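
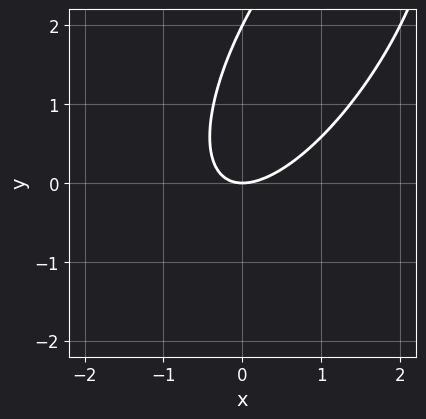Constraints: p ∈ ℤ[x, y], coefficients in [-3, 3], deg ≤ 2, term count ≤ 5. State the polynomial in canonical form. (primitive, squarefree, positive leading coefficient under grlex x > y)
1. Degree: no degree-1 curve has this shape, so deg p = 2.
2. Reading off the gridlines: the y-axis gridline crossings are at y ∈ {0, 2}; it crosses the x-axis at the gridline x = 0.
3. Fitting integer coefficients to these (and the overall shape) gives p.

2*x^2 - 2*x*y + y^2 - 2*y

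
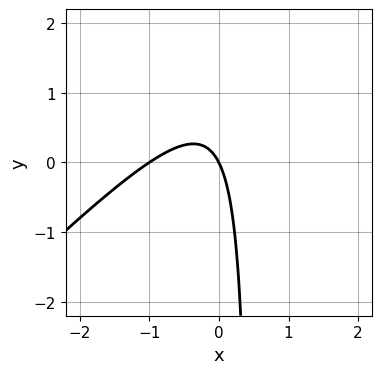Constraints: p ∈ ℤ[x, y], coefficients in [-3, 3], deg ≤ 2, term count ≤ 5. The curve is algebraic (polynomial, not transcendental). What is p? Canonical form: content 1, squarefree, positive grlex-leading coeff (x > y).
2*x^2 - 2*x*y + 2*x + y

(a) Degree: no degree-1 curve has this shape, so deg p = 2.
(b) Against the integer gridlines: the x-axis gridline crossings are at x ∈ {-1, 0}; it crosses the y-axis at the gridline y = 0.
(c) Assembling these constraints gives the stated polynomial.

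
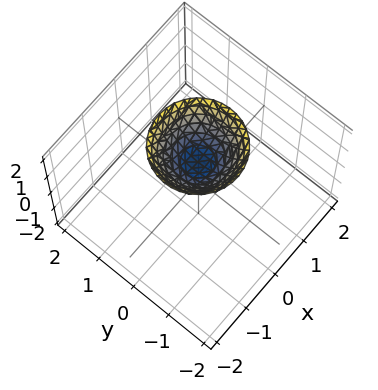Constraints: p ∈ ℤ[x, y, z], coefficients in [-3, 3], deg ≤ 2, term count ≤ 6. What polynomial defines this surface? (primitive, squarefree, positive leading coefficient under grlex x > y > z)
x^2 + y^2 - z + 1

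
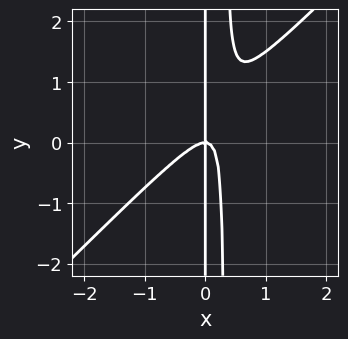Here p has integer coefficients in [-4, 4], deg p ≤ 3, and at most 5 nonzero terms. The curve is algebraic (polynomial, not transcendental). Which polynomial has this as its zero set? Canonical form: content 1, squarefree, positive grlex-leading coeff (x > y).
(a) Degree: a generic line meets the curve in up to 3 points, so deg p = 3.
(b) Against the integer gridlines: one x-axis crossing is at x = 0; the visible y-axis segment lies entirely on the curve.
(c) The integer polynomial consistent with all of this is the stated p.

3*x^3 - 3*x^2*y + x*y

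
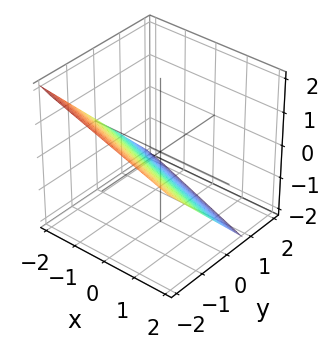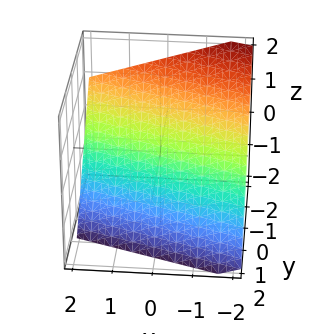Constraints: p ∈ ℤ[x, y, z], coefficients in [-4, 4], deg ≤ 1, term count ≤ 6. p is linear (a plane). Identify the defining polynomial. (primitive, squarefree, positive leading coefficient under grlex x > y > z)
x + 3*y + 3*z + 2

First, the degree is 1 — the surface is flat (a plane).
Then, checking where it meets the axes: it meets the x-axis at x = -2 (among the integer gridlines).
Finally, assembling these constraints gives the stated polynomial.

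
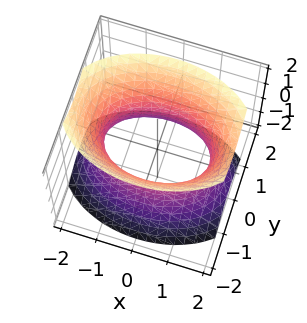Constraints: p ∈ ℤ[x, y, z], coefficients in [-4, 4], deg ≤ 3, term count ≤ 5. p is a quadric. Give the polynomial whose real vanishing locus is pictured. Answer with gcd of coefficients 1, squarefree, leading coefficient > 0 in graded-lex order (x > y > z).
x^2 + 2*y^2 - z^2 - 2

(a) The degree is 2 — one connected sheet with a waist; a quadric.
(b) Symmetries: the x ↦ −x reflection is a symmetry, so x appears only in even powers; the z ↦ −z reflection is a symmetry, so z appears only in even powers; it's symmetric under y → −y, forcing even powers of y.
(c) Observable constraints: it misses every integer gridline on the z-axis; the y-axis gridline crossings are at y ∈ {-1, 1}.
(d) Matching integer coefficients to the picture gives p.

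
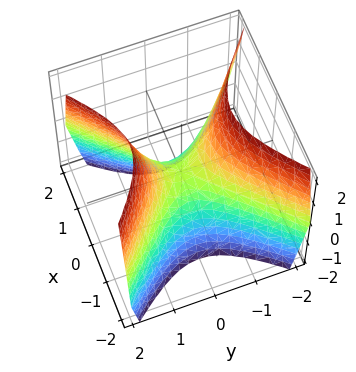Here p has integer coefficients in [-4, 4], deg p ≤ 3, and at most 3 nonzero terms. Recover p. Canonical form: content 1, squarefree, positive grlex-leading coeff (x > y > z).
3*x^2 - 3*y^2 + 2*z

The degree is 2 — a saddle surface; a quadric.
Symmetries: it's symmetric under x → −x, forcing even powers of x; it's symmetric under y → −y, forcing even powers of y.
Reading off the gridlines: it crosses the x-axis at the gridline x = 0; it meets the z-axis at z = 0 (among the integer gridlines).
Fitting integer coefficients to these (and the overall shape) gives p.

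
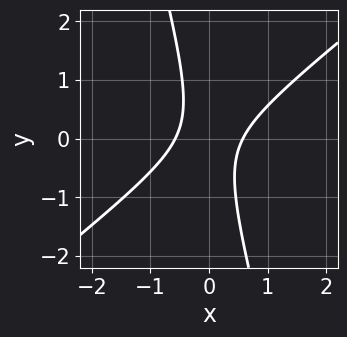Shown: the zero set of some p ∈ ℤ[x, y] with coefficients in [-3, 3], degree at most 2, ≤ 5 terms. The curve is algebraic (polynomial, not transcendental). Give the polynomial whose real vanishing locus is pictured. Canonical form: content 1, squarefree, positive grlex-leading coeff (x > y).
3*x^2 - 3*x*y - y^2 - 1

1. The degree is 2 — the shape is more complex than any degree-1 curve.
2. Checking where it meets the axes: no y-intercept at any integer in the box.
3. Together with the visible shape, these determine p as stated.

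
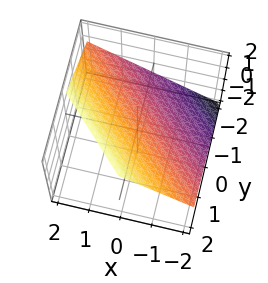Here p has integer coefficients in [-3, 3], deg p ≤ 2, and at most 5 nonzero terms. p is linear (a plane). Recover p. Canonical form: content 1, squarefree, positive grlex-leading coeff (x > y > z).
2*x + 2*y - 3*z + 2

deg p = 1.
Observable constraints: it crosses the y-axis at the gridline y = -1; it meets the x-axis at x = -1 (among the integer gridlines).
The integer polynomial consistent with all of this is the stated p.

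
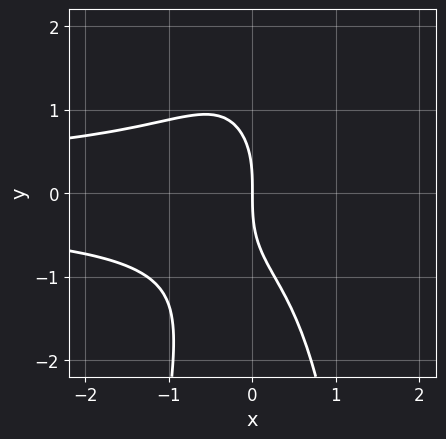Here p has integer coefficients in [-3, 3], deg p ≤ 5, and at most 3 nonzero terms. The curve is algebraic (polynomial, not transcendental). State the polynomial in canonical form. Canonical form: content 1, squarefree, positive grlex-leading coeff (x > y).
First, the degree is 4 — no degree-3 curve has this shape.
Then, from the axis intercepts and sections: it crosses the x-axis at the gridline x = 0; one y-axis crossing is at y = 0.
Finally, solving for integer coefficients yields p as stated.

3*x^2*y^2 + y^3 + 3*x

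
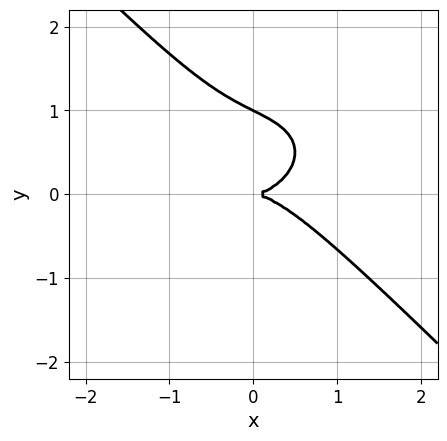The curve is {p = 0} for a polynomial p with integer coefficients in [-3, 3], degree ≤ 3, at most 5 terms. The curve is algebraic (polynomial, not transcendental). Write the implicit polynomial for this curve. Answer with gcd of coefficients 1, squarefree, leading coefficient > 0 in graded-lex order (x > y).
1. The degree is 3 — a generic line meets the curve in up to 3 points.
2. Observable constraints: one x-axis crossing is at x = 0; the y-axis gridline crossings are at y ∈ {0, 1}.
3. The integer polynomial consistent with all of this is the stated p.

x^3 + x*y^2 + 2*y^3 - 2*y^2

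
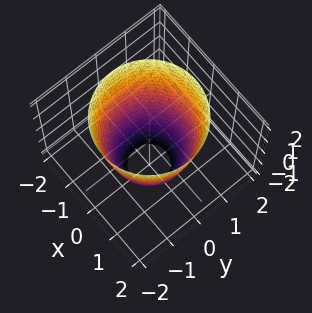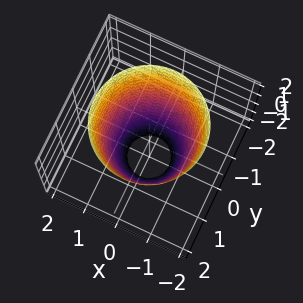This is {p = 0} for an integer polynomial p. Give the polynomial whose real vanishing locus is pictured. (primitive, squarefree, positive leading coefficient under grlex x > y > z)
2*x^2 + 2*y^2 - z - 3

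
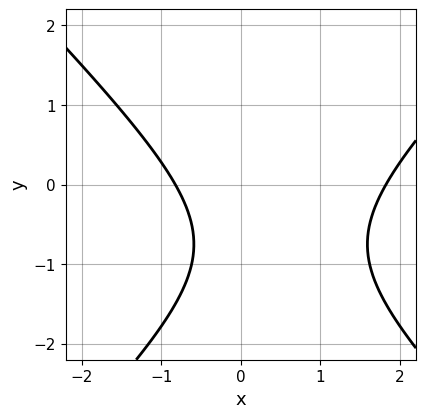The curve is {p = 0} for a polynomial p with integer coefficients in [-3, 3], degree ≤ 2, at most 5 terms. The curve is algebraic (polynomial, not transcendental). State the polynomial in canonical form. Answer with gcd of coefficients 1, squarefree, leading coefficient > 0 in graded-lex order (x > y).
2*x^2 - 2*y^2 - 2*x - 3*y - 3

(a) The degree is 2 — the shape is more complex than any degree-1 curve.
(b) Against the integer gridlines: no y-intercept at any integer in the box.
(c) These observations pin down the coefficients.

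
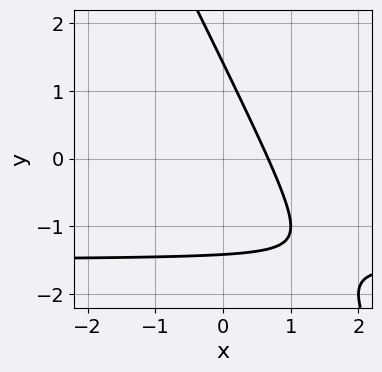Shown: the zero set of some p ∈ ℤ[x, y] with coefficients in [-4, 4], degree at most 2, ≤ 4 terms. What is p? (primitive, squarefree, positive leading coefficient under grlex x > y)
1. deg p = 2.
2. The integer polynomial consistent with all of this is the stated p.

2*x*y + y^2 + 3*x - 2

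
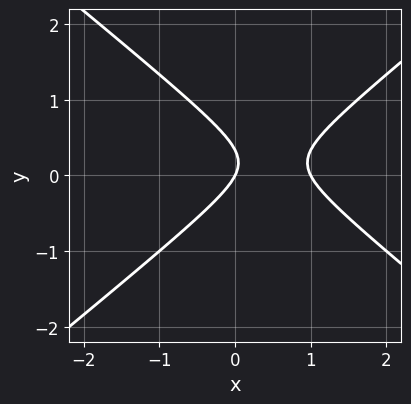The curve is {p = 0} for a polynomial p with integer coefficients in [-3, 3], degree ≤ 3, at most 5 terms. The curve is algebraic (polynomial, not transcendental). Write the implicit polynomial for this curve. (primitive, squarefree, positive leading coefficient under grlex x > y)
2*x^2 - 3*y^2 - 2*x + y

Degree: the shape is more complex than any degree-1 curve, so deg p = 2.
Observable constraints: it crosses the y-axis at the gridline y = 0; among the integer gridlines, it crosses the x-axis at x ∈ {0, 1}.
The integer polynomial consistent with all of this is the stated p.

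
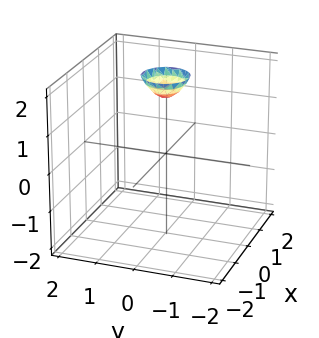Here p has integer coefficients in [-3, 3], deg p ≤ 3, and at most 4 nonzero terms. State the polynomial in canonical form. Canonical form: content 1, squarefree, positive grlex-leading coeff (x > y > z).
3*x^2 + 3*y^2 - 2*z + 3

Degree: the shape is more complex than any degree-1 surface, so deg p = 2.
By symmetry, the surface is invariant under rotation about z: p = q(x² + y², z).
Checking where it meets the axes: it misses every integer gridline on the y-axis; no x-intercept at any integer in the box; a circular section at z = 2 has radius between 0 and 1.
Assembling these constraints gives the stated polynomial.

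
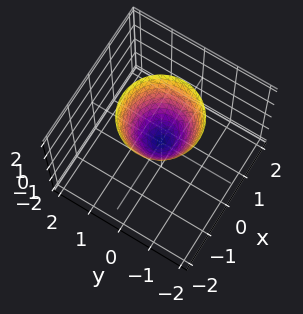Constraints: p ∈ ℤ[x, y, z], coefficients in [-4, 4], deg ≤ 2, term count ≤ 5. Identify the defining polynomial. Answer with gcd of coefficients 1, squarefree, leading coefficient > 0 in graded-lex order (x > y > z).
1. The degree is 2 — a paraboloid; a quadric.
2. Symmetry: the surface is invariant under rotation about z: p = q(x² + y², z).
3. Observable constraints: it crosses the z-axis at the gridline z = 0; it crosses the y-axis at the gridline y = 0; it crosses the x-axis at the gridline x = 0; a circular section at z = 2 has radius between 1 and 2.
4. These observations pin down the coefficients.

3*x^2 + 3*y^2 - 2*z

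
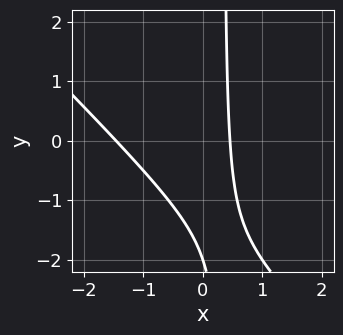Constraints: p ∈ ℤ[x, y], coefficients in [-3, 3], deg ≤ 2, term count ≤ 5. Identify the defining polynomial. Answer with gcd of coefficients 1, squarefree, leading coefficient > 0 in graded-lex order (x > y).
3*x^2 + 3*x*y + 3*x - y - 2

The degree is 2 — a generic line meets the curve in up to 2 points.
From the visible intercepts: it crosses the y-axis at the gridline y = -2.
Solving for integer coefficients yields p as stated.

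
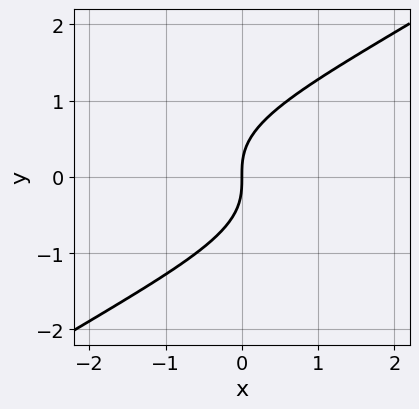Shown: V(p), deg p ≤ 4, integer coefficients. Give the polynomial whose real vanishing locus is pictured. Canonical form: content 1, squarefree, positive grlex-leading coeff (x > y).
First, the degree is 3 — no degree-2 curve has this shape.
Next, from the visible intercepts: it crosses the y-axis at the gridline y = 0; it meets the x-axis at x = 0 (among the integer gridlines).
Finally, the integer polynomial consistent with all of this is the stated p.

2*x*y^2 - 3*y^3 + 3*x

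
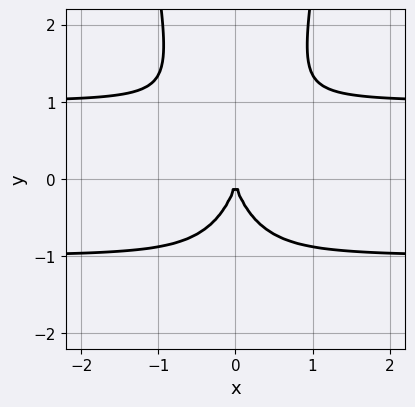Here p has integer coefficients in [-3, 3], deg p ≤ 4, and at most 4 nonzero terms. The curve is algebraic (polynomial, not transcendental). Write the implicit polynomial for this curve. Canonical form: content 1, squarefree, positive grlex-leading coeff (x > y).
3*x^2*y^2 - y^3 - 3*x^2

First, the degree is 4 — a generic line meets the curve in up to 4 points.
Next, symmetries: it's symmetric under x → −x, forcing even powers of x.
Then, reading off the gridlines: it meets the x-axis at x = 0 (among the integer gridlines); it meets the y-axis at y = 0 (among the integer gridlines).
Finally, together with the visible shape, these determine p as stated.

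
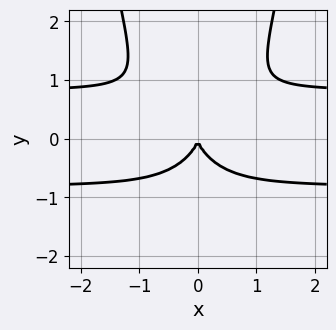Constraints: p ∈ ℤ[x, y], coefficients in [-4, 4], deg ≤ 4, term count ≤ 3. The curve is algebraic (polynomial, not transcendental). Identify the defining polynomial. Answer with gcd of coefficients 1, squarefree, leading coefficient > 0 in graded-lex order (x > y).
3*x^2*y^2 - 2*y^3 - 2*x^2

First, the degree is 4 — the shape is more complex than any degree-3 curve.
Then, symmetries: mirror symmetry x ↦ −x ⇒ only even powers of x.
Then, from the visible intercepts: it meets the y-axis at y = 0 (among the integer gridlines); it crosses the x-axis at the gridline x = 0.
Finally, the integer polynomial consistent with all of this is the stated p.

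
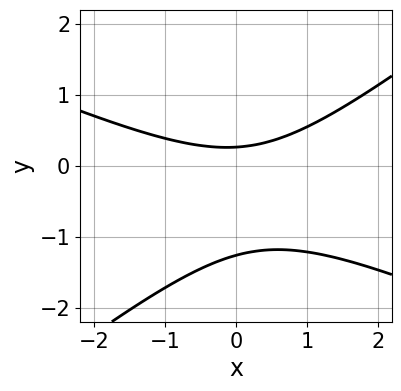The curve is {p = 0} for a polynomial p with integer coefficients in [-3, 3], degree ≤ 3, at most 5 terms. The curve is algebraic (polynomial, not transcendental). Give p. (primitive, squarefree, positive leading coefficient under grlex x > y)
x^2 + x*y - 3*y^2 - 3*y + 1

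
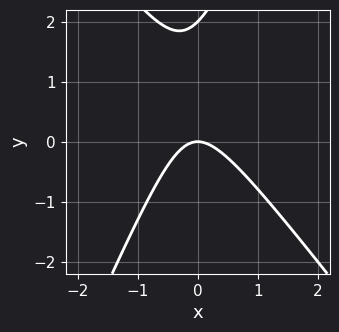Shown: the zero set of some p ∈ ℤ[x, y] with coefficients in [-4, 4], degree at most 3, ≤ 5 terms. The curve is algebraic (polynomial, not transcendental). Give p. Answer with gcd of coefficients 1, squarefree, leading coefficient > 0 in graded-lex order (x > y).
3*x^2 + x*y - y^2 + 2*y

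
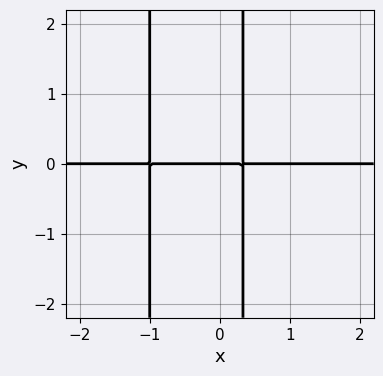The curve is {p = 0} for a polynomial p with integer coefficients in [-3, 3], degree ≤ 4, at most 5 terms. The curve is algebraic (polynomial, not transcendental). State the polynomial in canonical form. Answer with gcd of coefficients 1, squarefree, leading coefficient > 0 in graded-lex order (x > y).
3*x^2*y + 2*x*y - y

The degree is 3 — no degree-2 curve has this shape.
Against the integer gridlines: the visible x-axis segment lies entirely on the curve; it crosses the y-axis at the gridline y = 0.
The integer polynomial consistent with all of this is the stated p.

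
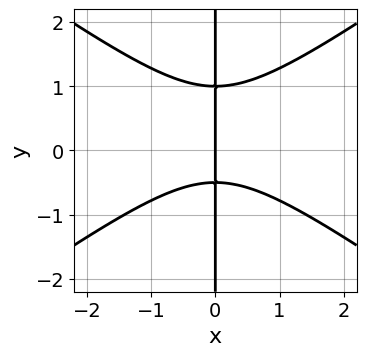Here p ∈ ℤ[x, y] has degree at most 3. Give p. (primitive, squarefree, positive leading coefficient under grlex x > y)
First, deg p = 3.
Then, from the axis intercepts and sections: it crosses the x-axis at the gridline x = 0; the visible y-axis segment lies entirely on the curve.
Finally, solving for integer coefficients yields p as stated.

x^3 - 2*x*y^2 + x*y + x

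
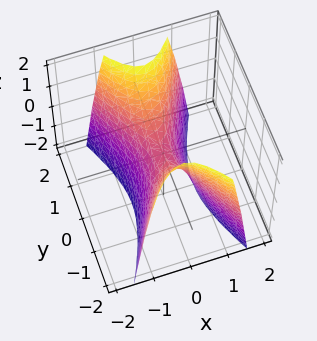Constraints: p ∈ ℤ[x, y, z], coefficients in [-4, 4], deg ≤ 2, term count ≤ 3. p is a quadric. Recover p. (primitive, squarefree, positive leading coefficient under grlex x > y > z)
(a) Degree: a hyperbolic paraboloid; a quadric, so deg p = 2.
(b) Symmetries: mirror symmetry x ↦ −x ⇒ only even powers of x; the y ↦ −y reflection is a symmetry, so y appears only in even powers.
(c) From the axis intercepts and sections: it crosses the y-axis at the gridline y = 0; one x-axis crossing is at x = 0.
(d) The integer polynomial consistent with all of this is the stated p.

3*x^2 - y^2 + z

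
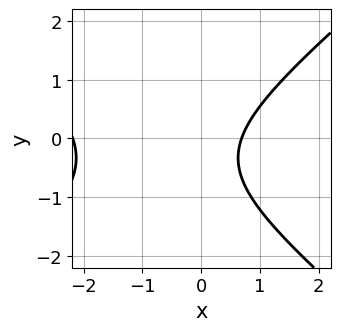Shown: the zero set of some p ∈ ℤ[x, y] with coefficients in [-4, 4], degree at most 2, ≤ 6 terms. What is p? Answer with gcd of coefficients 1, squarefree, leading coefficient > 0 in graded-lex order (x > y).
2*x^2 - 3*y^2 + 3*x - 2*y - 3

The degree is 2 — a generic line meets the curve in up to 2 points.
Against the integer gridlines: the curve avoids every integer y-axis point in the box.
Fitting integer coefficients to these (and the overall shape) gives p.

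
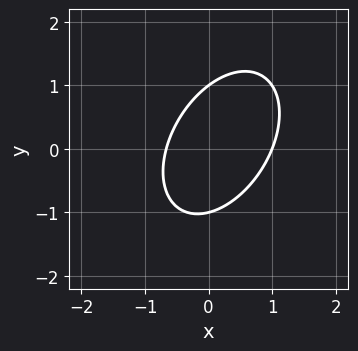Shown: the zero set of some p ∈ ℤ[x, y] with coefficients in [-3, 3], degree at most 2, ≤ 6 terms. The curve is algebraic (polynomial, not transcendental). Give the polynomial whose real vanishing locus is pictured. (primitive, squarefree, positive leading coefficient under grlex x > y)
3*x^2 - 2*x*y + 2*y^2 - x - 2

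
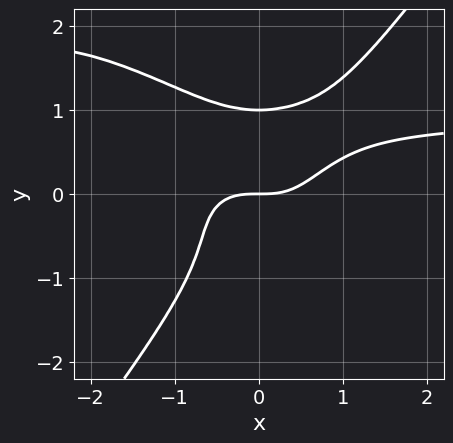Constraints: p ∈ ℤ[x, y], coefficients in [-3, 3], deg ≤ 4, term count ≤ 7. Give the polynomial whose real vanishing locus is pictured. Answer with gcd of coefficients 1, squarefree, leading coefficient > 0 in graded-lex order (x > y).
First, degree: the shape is more complex than any degree-3 curve, so deg p = 4.
Then, from the axis intercepts and sections: it crosses the x-axis at the gridline x = 0; among the integer gridlines, it crosses the y-axis at y ∈ {0, 1}.
Finally, assembling these constraints gives the stated polynomial.

x^3*y + x^2*y^2 - y^4 - x^3 + y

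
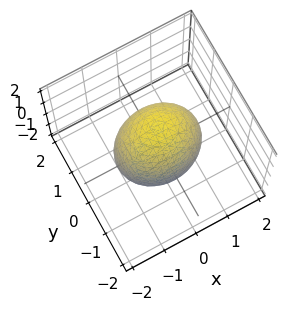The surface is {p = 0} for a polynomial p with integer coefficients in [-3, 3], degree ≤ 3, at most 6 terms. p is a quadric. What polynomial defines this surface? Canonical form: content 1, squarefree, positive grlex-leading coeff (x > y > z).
2*x^2 + 3*y^2 + z^2 - 3

First, deg p = 2. A closed, bounded, convex surface; a quadric.
Next, symmetries: mirror symmetry z ↦ −z ⇒ only even powers of z; it's symmetric under x → −x, forcing even powers of x; mirror symmetry y ↦ −y ⇒ only even powers of y.
Then, reading off the gridlines: among the integer gridlines, it crosses the y-axis at y ∈ {-1, 1}.
Finally, matching integer coefficients to the picture gives p.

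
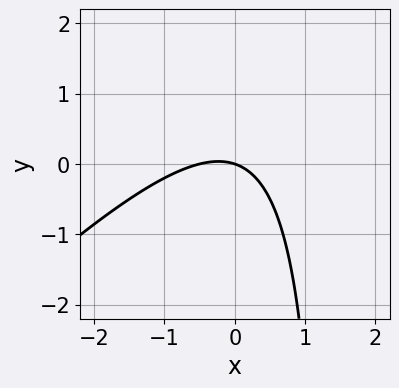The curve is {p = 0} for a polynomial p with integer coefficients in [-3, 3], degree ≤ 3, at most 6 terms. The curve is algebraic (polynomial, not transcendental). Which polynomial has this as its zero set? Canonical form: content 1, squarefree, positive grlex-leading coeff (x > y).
2*x^2 - 2*x*y + x + 3*y

deg p = 2. No degree-1 curve has this shape.
Observable constraints: it meets the x-axis at x = 0 (among the integer gridlines); one y-axis crossing is at y = 0.
Fitting integer coefficients to these (and the overall shape) gives p.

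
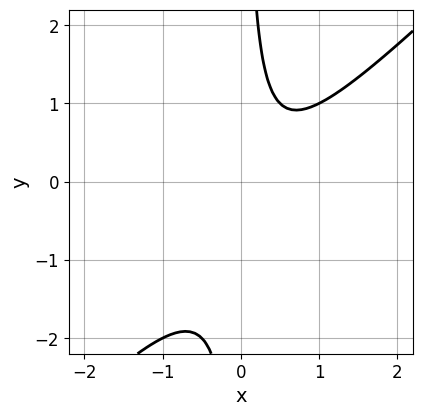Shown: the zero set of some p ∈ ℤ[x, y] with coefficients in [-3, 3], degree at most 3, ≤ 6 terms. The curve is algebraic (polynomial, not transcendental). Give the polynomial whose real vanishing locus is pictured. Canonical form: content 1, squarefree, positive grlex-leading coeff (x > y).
2*x^2 - 2*x*y - x + 1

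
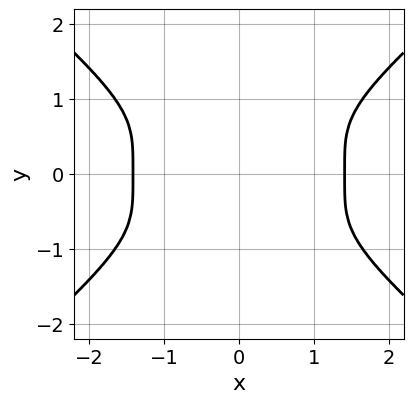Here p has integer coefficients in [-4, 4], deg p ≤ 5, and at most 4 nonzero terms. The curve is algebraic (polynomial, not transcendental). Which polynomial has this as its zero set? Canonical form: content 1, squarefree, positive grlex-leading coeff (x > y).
The degree is 4 — the shape is more complex than any degree-3 curve.
Symmetries: the x ↦ −x reflection is a symmetry, so x appears only in even powers; the y ↦ −y reflection is a symmetry, so y appears only in even powers.
The integer polynomial consistent with all of this is the stated p.

x^4 - 2*y^4 - 2*x^2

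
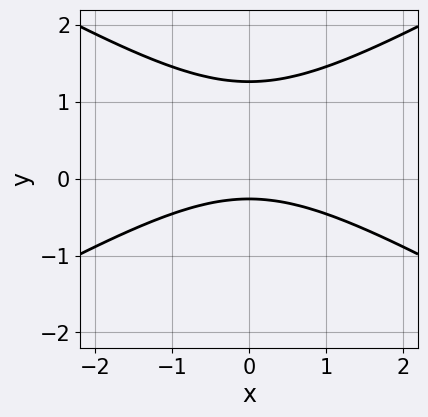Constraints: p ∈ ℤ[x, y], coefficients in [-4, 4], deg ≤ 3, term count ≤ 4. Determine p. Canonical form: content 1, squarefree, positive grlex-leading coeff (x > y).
1. deg p = 2. The shape is more complex than any degree-1 curve.
2. Symmetries: mirror symmetry x ↦ −x ⇒ only even powers of x.
3. From the visible intercepts: it misses every integer gridline on the x-axis.
4. Putting this together gives p.

x^2 - 3*y^2 + 3*y + 1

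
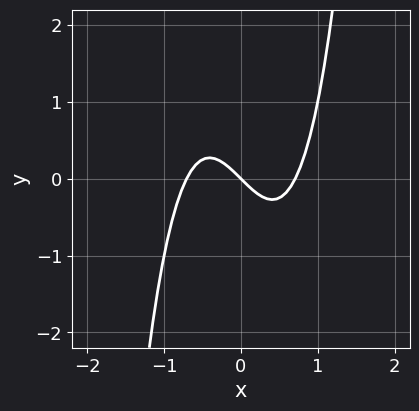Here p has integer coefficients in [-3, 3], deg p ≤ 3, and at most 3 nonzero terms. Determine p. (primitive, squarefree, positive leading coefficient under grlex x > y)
First, deg p = 3. The shape is more complex than any degree-2 curve.
Then, observable constraints: it meets the x-axis at x = 0 (among the integer gridlines); one y-axis crossing is at y = 0.
Finally, solving for integer coefficients yields p as stated.

2*x^3 - x - y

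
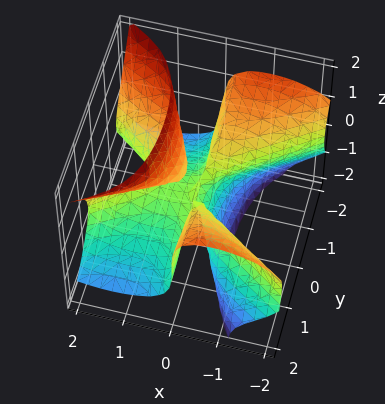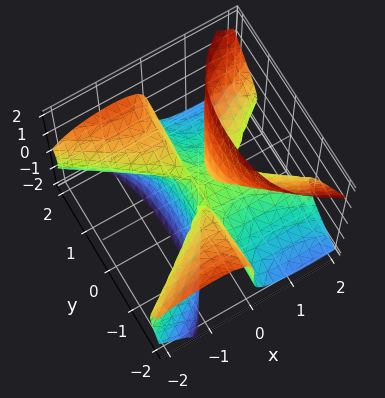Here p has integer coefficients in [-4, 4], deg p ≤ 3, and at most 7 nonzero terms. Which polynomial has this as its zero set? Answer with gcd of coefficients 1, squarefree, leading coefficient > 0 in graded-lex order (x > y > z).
x^3 - 2*x*y^2 + 3*x*z^2 - z^3 - x^2

(a) Degree: the shape is more complex than any degree-2 surface, so deg p = 3.
(b) Reading off the gridlines: the x-axis gridline crossings are at x ∈ {0, 1}; the visible y-axis segment lies entirely on the surface; it crosses the z-axis at the gridline z = 0.
(c) Putting this together gives p.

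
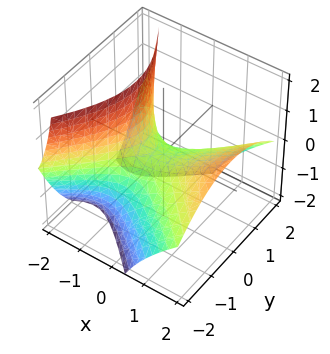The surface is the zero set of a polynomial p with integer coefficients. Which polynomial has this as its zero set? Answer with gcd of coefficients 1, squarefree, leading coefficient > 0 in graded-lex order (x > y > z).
1. Degree: a generic line meets the surface in up to 2 points, so deg p = 2.
2. From the visible intercepts: it crosses the z-axis at the gridline z = 0; it meets the y-axis at y = 0 (among the integer gridlines).
3. Fitting integer coefficients to these (and the overall shape) gives p.

2*x^2 - 3*x*z - 2*y^2 - 3*z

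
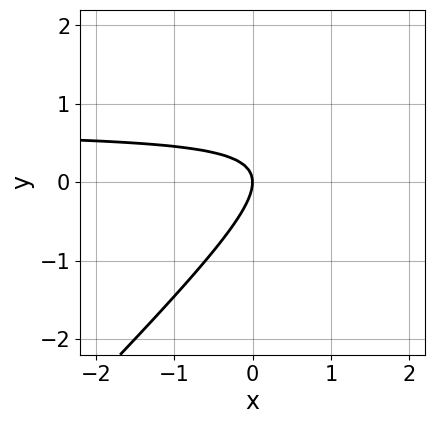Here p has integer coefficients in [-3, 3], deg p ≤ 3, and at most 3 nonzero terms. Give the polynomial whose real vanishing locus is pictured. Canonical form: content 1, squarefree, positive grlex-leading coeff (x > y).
3*x*y - 3*y^2 - 2*x

The degree is 2 — the shape is more complex than any degree-1 curve.
Checking where it meets the axes: it crosses the y-axis at the gridline y = 0; it meets the x-axis at x = 0 (among the integer gridlines).
Matching integer coefficients to the picture gives p.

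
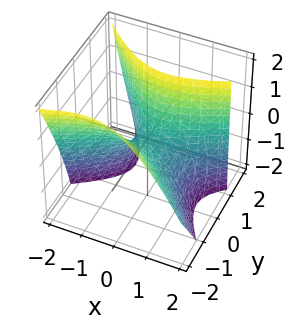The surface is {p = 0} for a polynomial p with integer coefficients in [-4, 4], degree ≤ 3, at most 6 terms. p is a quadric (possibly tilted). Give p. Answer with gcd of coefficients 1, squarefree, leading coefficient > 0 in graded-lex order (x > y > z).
1. deg p = 2.
2. Reading off the gridlines: it crosses the y-axis at the gridline y = 0; it crosses the z-axis at the gridline z = 0; it meets the x-axis at x = 0 (among the integer gridlines).
3. Putting this together gives p.

2*x^2 - 2*x*y - 3*y^2 - 2*y*z + 2*z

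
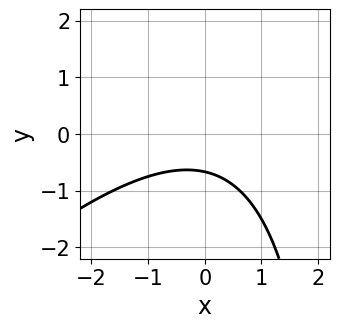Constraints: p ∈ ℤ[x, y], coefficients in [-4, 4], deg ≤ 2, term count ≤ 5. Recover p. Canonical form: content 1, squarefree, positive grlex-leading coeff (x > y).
x^2 - x*y + 3*y + 2

(a) deg p = 2.
(b) Reading off the gridlines: no x-intercept at any integer in the box.
(c) Fitting integer coefficients to these (and the overall shape) gives p.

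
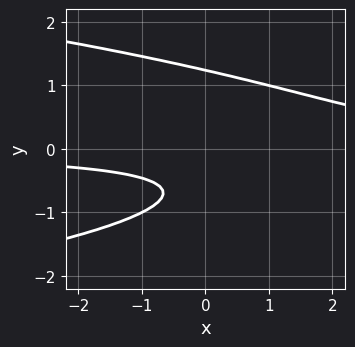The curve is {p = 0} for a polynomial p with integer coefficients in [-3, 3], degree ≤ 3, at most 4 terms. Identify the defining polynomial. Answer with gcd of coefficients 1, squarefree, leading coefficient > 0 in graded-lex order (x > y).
3*y^3 + 2*x*y - 3*y - 2

Degree: no degree-2 curve has this shape, so deg p = 3.
Checking where it meets the axes: the curve avoids every integer x-axis point in the box.
Matching integer coefficients to the picture gives p.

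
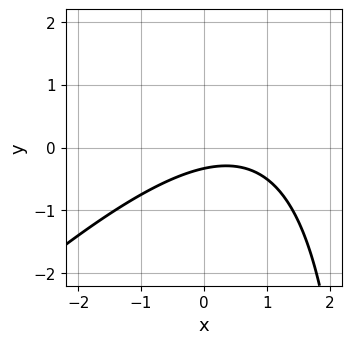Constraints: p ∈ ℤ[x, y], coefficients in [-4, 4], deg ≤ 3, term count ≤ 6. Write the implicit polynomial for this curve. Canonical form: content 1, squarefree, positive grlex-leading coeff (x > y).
x^2 - x*y - x + 3*y + 1

1. The degree is 2 — no degree-1 curve has this shape.
2. Observable constraints: the curve avoids every integer x-axis point in the box.
3. Putting this together gives p.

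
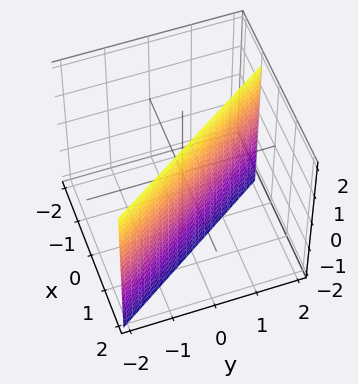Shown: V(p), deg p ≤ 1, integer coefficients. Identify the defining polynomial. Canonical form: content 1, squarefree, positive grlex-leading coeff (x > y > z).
3*x + 2*y - 2

(a) deg p = 1. Every cross-section is a straight line — this is a plane.
(b) From the visible intercepts: it meets the y-axis at y = 1 (among the integer gridlines); the surface avoids every integer z-axis point in the box.
(c) These observations pin down the coefficients.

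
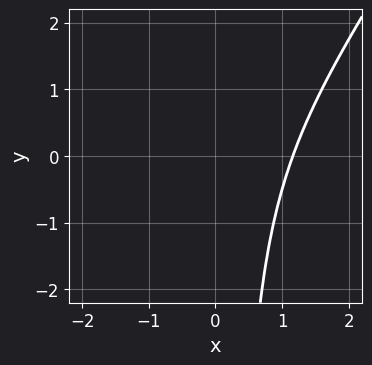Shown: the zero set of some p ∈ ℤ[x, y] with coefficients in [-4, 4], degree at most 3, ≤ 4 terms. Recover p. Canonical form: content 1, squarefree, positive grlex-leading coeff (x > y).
deg p = 3.
From the visible intercepts: the curve avoids every integer y-axis point in the box.
Fitting integer coefficients to these (and the overall shape) gives p.

3*x^3 - 2*x^2*y - 2*x^2 - 2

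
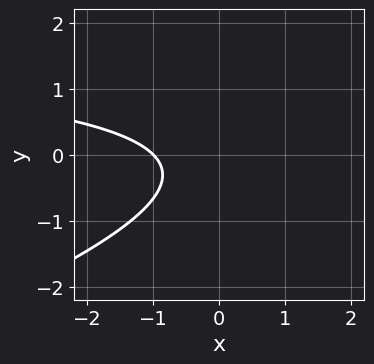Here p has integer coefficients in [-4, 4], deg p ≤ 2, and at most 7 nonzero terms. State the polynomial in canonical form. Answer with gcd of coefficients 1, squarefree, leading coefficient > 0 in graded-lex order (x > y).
1. Degree: a generic line meets the curve in up to 2 points, so deg p = 2.
2. Reading off the gridlines: it crosses the x-axis at the gridline x = -1; no y-intercept at any integer in the box.
3. Fitting integer coefficients to these (and the overall shape) gives p.

x*y - 3*y^2 - 2*x - y - 2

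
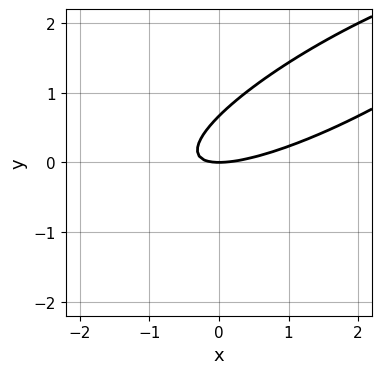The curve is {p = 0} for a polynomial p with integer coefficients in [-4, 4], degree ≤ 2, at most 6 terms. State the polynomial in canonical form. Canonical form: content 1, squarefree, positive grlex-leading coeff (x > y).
x^2 - 3*x*y + 3*y^2 - 2*y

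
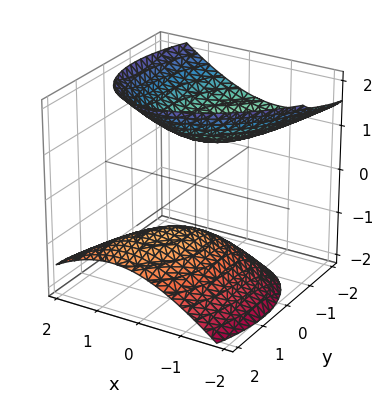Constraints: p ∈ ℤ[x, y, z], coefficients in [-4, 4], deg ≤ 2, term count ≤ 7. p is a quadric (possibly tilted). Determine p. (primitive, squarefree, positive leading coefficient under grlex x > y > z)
3*x^2 - 2*x*y + 2*y^2 + 3*y*z - 3*z^2 + 3

There are 2 components. Treating them together as one polynomial.
deg p = 2. The shape is more complex than any degree-1 surface.
Reading off the gridlines: among the integer gridlines, it crosses the z-axis at z ∈ {-1, 1}; no y-intercept at any integer in the box.
Solving for integer coefficients yields p as stated.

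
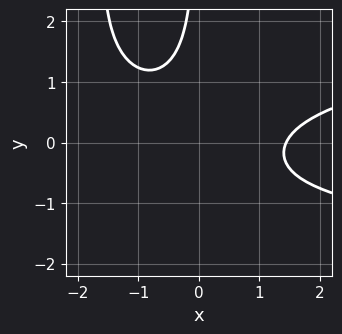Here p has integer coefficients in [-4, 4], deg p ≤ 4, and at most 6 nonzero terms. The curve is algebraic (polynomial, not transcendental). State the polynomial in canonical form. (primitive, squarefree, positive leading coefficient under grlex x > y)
1. deg p = 4. A generic line meets the curve in up to 4 points.
2. From the visible intercepts: no y-intercept at any integer in the box.
3. Together with the visible shape, these determine p as stated.

2*x^2*y^2 - x^3 + 3*x*y^2 + 2*x*y + 3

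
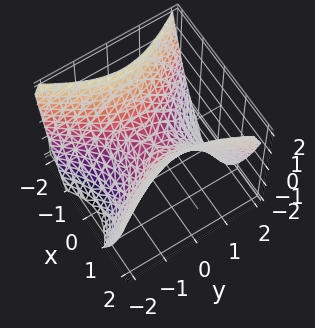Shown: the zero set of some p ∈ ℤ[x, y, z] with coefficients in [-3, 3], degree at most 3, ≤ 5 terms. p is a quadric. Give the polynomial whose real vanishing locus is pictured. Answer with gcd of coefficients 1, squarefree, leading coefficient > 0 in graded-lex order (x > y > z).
3*x^2 - 2*y^2 - 3*z

First, deg p = 2. A hyperbolic paraboloid; a quadric.
Next, symmetries: the y ↦ −y reflection is a symmetry, so y appears only in even powers; the x ↦ −x reflection is a symmetry, so x appears only in even powers.
Then, observable constraints: it crosses the y-axis at the gridline y = 0; it crosses the z-axis at the gridline z = 0.
Finally, together with the visible shape, these determine p as stated.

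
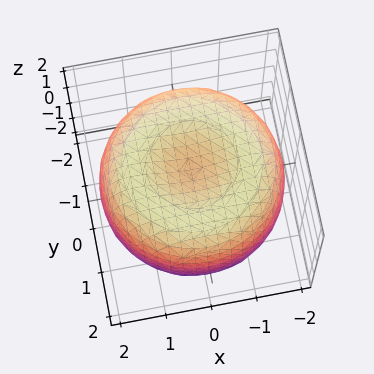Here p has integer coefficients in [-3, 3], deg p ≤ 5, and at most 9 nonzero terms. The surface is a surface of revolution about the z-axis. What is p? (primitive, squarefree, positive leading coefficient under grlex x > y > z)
First, deg p = 4. No degree-3 surface has this shape.
Then, symmetries: the surface is invariant under rotation about z: p = q(x² + y², z).
Next, against the integer gridlines: a circular section at z = 1 has radius between 1 and 2; among the integer gridlines, it crosses the z-axis at z ∈ {-1, 1}.
Finally, fitting integer coefficients to these (and the overall shape) gives p.

x^4 + 2*x^2*y^2 + y^4 - 3*x^2 - 3*y^2 + 3*z^2 - 3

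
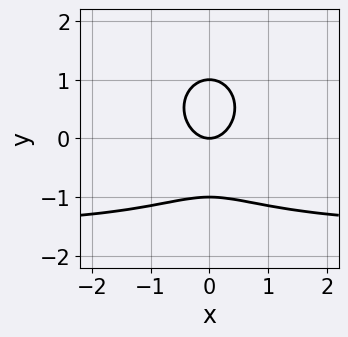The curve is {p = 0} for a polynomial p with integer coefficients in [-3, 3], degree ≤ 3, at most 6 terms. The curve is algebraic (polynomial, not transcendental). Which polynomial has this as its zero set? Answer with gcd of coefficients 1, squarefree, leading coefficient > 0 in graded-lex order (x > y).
The degree is 3 — the shape is more complex than any degree-2 curve.
Symmetries: mirror symmetry x ↦ −x ⇒ only even powers of x.
Checking where it meets the axes: it crosses the x-axis at the gridline x = 0; among the integer gridlines, it crosses the y-axis at y ∈ {-1, 0, 1}.
Together with the visible shape, these determine p as stated.

2*x^2*y + 2*y^3 + 3*x^2 - 2*y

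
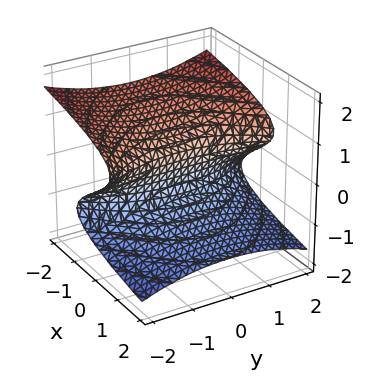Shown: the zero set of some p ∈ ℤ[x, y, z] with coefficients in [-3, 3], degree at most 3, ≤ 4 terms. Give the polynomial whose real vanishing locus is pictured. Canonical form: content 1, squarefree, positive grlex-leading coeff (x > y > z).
y^2*z - 3*z^3 - 3*x

(a) Degree: the shape is more complex than any degree-2 surface, so deg p = 3.
(b) From the axis intercepts and sections: it crosses the x-axis at the gridline x = 0; every point of the y-axis in the box is on the surface; one z-axis crossing is at z = 0.
(c) The integer polynomial consistent with all of this is the stated p.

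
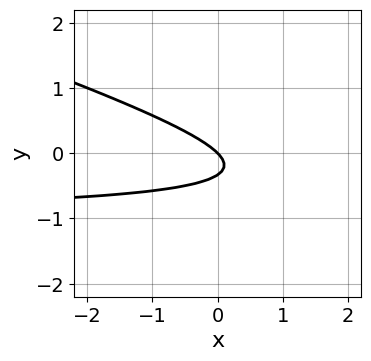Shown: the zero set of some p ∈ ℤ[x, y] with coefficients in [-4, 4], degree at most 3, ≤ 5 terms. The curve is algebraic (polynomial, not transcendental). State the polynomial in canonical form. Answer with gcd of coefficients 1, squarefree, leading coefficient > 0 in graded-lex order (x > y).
x*y + 3*y^2 + x + y

(a) The degree is 2 — a generic line meets the curve in up to 2 points.
(b) Observable constraints: one y-axis crossing is at y = 0; it meets the x-axis at x = 0 (among the integer gridlines).
(c) Assembling these constraints gives the stated polynomial.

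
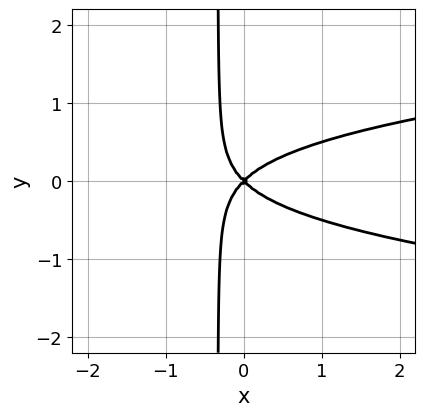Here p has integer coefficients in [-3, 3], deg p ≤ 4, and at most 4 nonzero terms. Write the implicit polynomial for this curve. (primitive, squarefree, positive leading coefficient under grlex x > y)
1. Degree: the shape is more complex than any degree-2 curve, so deg p = 3.
2. Symmetries: mirror symmetry y ↦ −y ⇒ only even powers of y.
3. Against the integer gridlines: one y-axis crossing is at y = 0; one x-axis crossing is at x = 0.
4. The integer polynomial consistent with all of this is the stated p.

3*x*y^2 - x^2 + y^2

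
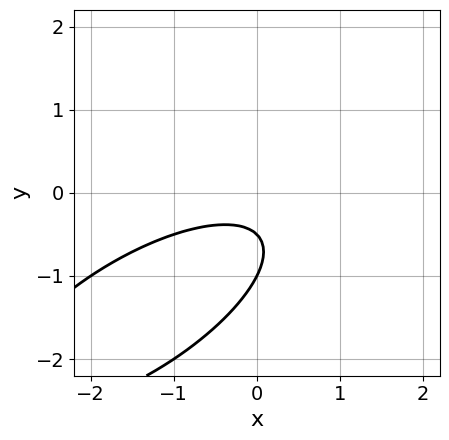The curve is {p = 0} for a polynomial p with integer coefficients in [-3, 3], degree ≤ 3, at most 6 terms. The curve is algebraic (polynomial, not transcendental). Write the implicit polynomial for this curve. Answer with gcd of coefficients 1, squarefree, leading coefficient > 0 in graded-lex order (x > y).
(a) Degree: a generic line meets the curve in up to 2 points, so deg p = 2.
(b) Reading off the gridlines: it misses every integer gridline on the x-axis; one y-axis crossing is at y = -1.
(c) Solving for integer coefficients yields p as stated.

x^2 - 2*x*y + 2*y^2 + 3*y + 1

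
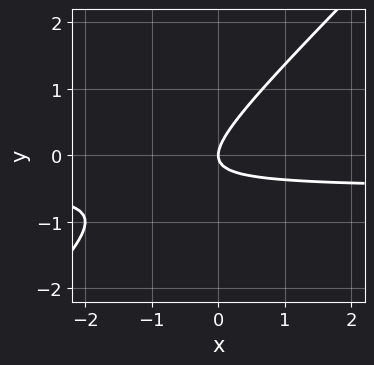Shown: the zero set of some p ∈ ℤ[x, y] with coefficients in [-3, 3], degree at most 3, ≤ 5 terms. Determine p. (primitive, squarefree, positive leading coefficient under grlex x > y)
2*x*y - 2*y^2 + x

1. The degree is 2 — no degree-1 curve has this shape.
2. From the visible intercepts: one y-axis crossing is at y = 0; it crosses the x-axis at the gridline x = 0.
3. Together with the visible shape, these determine p as stated.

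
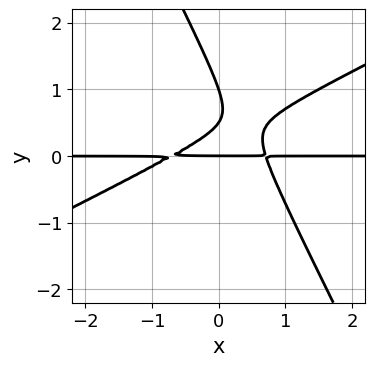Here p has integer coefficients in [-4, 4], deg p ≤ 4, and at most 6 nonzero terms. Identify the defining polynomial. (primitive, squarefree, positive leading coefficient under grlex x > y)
(a) deg p = 3. A generic line meets the curve in up to 3 points.
(b) From the visible intercepts: the y-axis gridline crossings are at y ∈ {0, 1}; every point of the x-axis in the box is on the curve.
(c) The integer polynomial consistent with all of this is the stated p.

2*x^2*y - 3*x*y^2 - 2*y^3 + 3*y^2 - y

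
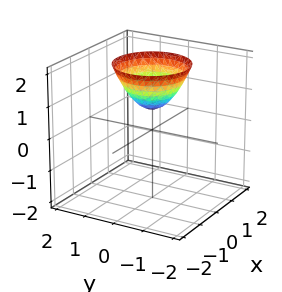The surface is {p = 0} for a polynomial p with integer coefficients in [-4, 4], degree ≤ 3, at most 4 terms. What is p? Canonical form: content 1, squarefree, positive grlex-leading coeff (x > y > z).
First, deg p = 2.
Next, symmetry: the surface is invariant under rotation about z: p = q(x² + y², z).
Then, against the integer gridlines: it misses every integer gridline on the y-axis; no x-intercept at any integer in the box.
Finally, matching integer coefficients to the picture gives p.

3*x^2 + 3*y^2 - 3*z + 2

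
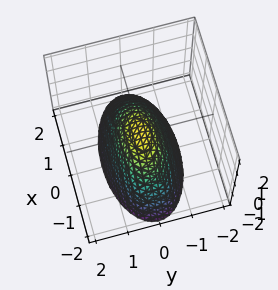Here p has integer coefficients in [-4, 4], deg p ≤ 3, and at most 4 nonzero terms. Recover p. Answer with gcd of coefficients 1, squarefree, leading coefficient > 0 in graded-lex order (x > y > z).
x^2 + 3*y^2 + 2*z

The degree is 2 — a single bowl opening along one axis; a quadric.
Symmetries: the y ↦ −y reflection is a symmetry, so y appears only in even powers; the x ↦ −x reflection is a symmetry, so x appears only in even powers.
From the axis intercepts and sections: one x-axis crossing is at x = 0; it meets the z-axis at z = 0 (among the integer gridlines).
These observations pin down the coefficients.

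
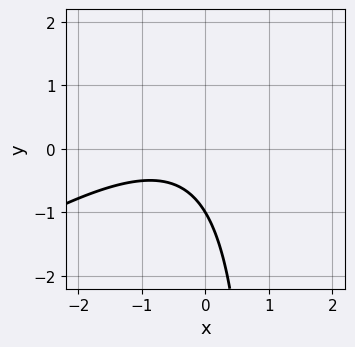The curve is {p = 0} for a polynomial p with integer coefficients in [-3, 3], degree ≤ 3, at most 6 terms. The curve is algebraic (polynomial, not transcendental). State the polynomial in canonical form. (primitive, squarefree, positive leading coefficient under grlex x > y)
First, the degree is 2 — no degree-1 curve has this shape.
Then, against the integer gridlines: no x-intercept at any integer in the box; it crosses the y-axis at the gridline y = -1.
Finally, the integer polynomial consistent with all of this is the stated p.

2*x^2 - 3*x*y + 2*x + 3*y + 3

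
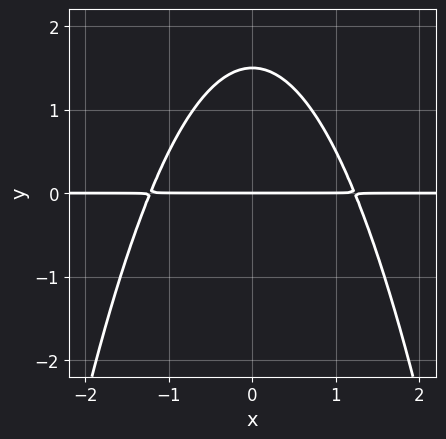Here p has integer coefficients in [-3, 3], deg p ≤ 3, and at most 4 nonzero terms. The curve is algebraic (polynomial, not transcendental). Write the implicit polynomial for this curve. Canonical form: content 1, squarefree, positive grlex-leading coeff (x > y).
(a) deg p = 3. A generic line meets the curve in up to 3 points.
(b) Symmetries: the x ↦ −x reflection is a symmetry, so x appears only in even powers.
(c) Against the integer gridlines: it crosses the y-axis at the gridline y = 0; every point of the x-axis in the box is on the curve.
(d) Solving for integer coefficients yields p as stated.

2*x^2*y + 2*y^2 - 3*y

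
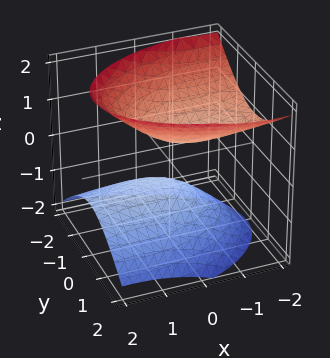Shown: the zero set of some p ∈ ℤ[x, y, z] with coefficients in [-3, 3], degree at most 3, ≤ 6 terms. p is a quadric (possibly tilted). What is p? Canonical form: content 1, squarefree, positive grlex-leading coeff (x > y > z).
1. I count 2 distinct pieces.
2. deg p = 2.
3. Reading off the gridlines: it misses every integer gridline on the x-axis; no y-intercept at any integer in the box.
4. Matching integer coefficients to the picture gives p.

x^2 + 2*x*z + 3*y^2 - 3*z^2 + 1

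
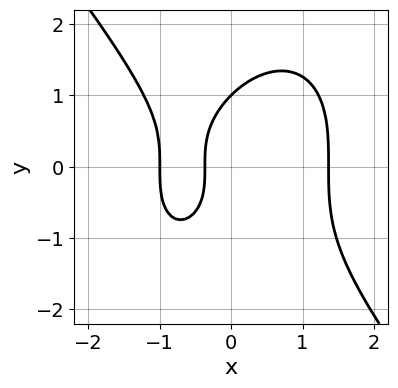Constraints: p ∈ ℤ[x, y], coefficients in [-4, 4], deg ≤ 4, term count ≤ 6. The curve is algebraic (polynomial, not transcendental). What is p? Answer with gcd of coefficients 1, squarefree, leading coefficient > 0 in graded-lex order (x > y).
Degree: no degree-2 curve has this shape, so deg p = 3.
From the visible intercepts: one y-axis crossing is at y = 1; it meets the x-axis at x = -1 (among the integer gridlines).
The integer polynomial consistent with all of this is the stated p.

2*x^3 + y^3 - 3*x - 1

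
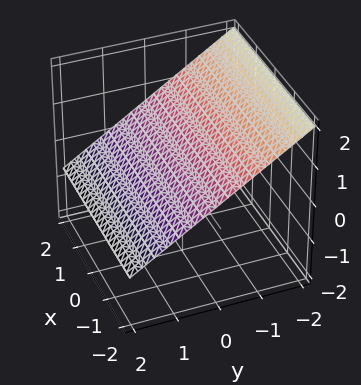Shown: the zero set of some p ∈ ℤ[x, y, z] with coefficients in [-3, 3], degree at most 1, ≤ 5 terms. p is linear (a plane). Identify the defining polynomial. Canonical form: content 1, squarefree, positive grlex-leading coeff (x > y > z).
deg p = 1. The surface is flat (a plane).
Observable constraints: it meets the y-axis at y = 1 (among the integer gridlines); the surface avoids every integer x-axis point in the box.
Together with the visible shape, these determine p as stated.

2*y + 3*z - 2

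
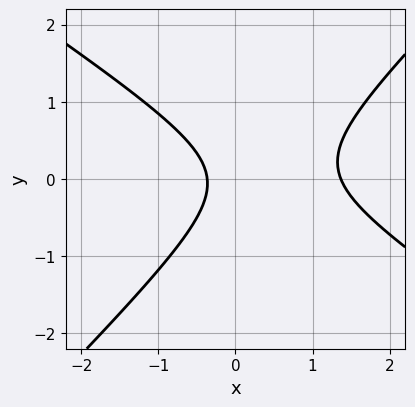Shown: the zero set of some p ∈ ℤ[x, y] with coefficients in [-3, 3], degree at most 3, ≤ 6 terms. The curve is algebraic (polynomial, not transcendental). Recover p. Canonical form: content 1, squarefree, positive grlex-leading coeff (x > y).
1. Degree: the shape is more complex than any degree-1 curve, so deg p = 2.
2. Checking where it meets the axes: the curve avoids every integer y-axis point in the box.
3. Solving for integer coefficients yields p as stated.

2*x^2 + x*y - 3*y^2 - 2*x - 1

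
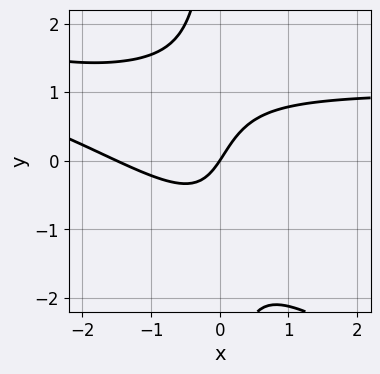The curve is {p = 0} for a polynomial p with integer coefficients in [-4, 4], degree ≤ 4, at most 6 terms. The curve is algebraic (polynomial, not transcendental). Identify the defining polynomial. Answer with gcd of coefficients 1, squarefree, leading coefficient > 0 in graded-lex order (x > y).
1. The degree is 3 — the shape is more complex than any degree-2 curve.
2. From the visible intercepts: it crosses the y-axis at the gridline y = 0; it crosses the x-axis at the gridline x = 0.
3. Matching integer coefficients to the picture gives p.

2*x^2*y + 3*x*y^2 - 2*x^2 - 3*x + 2*y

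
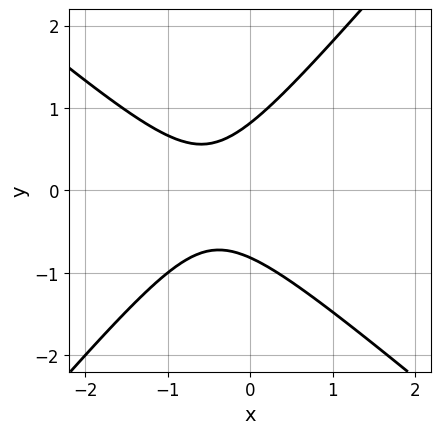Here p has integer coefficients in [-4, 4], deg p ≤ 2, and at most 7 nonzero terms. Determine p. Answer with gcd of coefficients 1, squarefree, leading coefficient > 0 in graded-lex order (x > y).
3*x^2 + x*y - 3*y^2 + 3*x + 2

1. The degree is 2 — a generic line meets the curve in up to 2 points.
2. Reading off the gridlines: it misses every integer gridline on the x-axis.
3. The integer polynomial consistent with all of this is the stated p.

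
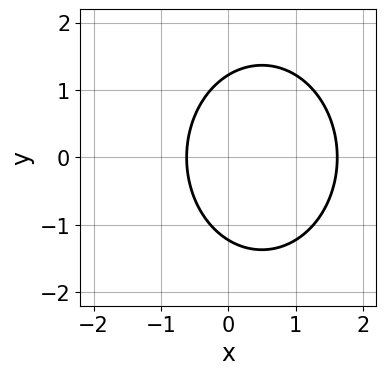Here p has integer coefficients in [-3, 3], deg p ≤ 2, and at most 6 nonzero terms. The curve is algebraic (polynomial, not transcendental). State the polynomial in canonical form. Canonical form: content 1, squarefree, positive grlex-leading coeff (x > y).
3*x^2 + 2*y^2 - 3*x - 3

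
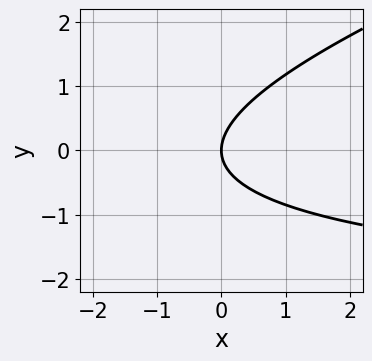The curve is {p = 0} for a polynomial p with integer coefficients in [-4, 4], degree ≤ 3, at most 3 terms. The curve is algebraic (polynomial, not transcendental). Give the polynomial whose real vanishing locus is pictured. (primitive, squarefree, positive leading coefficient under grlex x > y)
x*y - 3*y^2 + 3*x

deg p = 2. A generic line meets the curve in up to 2 points.
From the visible intercepts: it meets the y-axis at y = 0 (among the integer gridlines); one x-axis crossing is at x = 0.
Fitting integer coefficients to these (and the overall shape) gives p.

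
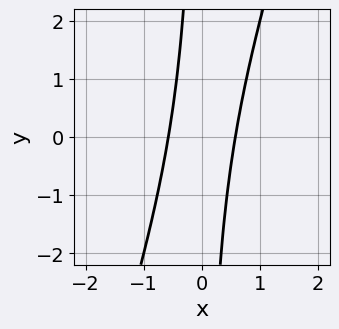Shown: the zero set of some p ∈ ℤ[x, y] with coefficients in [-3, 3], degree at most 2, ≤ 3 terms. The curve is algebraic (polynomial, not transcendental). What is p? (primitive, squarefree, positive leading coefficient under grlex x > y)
3*x^2 - x*y - 1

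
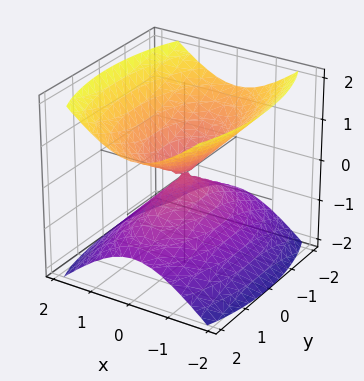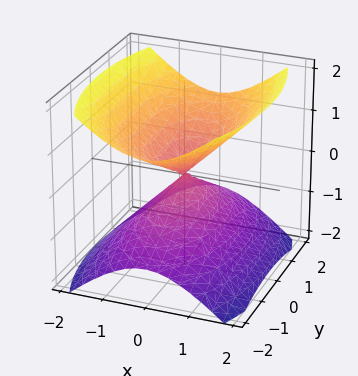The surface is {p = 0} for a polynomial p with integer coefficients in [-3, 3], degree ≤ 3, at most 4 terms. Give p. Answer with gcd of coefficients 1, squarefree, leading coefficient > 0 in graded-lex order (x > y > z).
3*x^2 + y^2 - 3*z^2

There are 2 components.
Degree: two nappes meeting at a single point; a quadric, so deg p = 2.
Symmetries: mirror symmetry z ↦ −z ⇒ only even powers of z; it's symmetric under x → −x, forcing even powers of x; it's symmetric under y → −y, forcing even powers of y.
Reading off the gridlines: it meets the z-axis at z = 0 (among the integer gridlines); one y-axis crossing is at y = 0; it crosses the x-axis at the gridline x = 0.
Together with the visible shape, these determine p as stated.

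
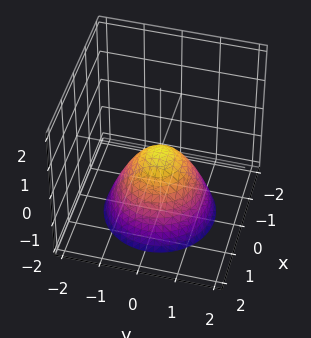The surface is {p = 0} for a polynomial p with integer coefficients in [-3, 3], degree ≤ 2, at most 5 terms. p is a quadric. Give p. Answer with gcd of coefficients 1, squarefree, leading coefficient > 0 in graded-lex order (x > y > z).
x^2 + y^2 + z

(a) The degree is 2 — a single bowl opening along one axis; a quadric.
(b) Symmetry: every cross-section ⟂ z is a circle, so x, y appear only via x² + y².
(c) From the visible intercepts: a circular section at z = -2 has radius between 1 and 2; it crosses the z-axis at the gridline z = 0; it crosses the y-axis at the gridline y = 0.
(d) Together with the visible shape, these determine p as stated.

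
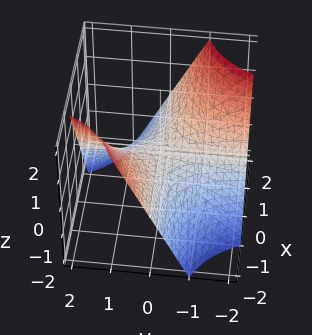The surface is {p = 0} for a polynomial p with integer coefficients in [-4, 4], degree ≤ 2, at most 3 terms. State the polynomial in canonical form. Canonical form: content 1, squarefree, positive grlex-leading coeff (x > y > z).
x*y + z

Degree: a hyperbolic paraboloid; a quadric, so deg p = 2.
Reading off the gridlines: every point of the y-axis in the box is on the surface; it crosses the z-axis at the gridline z = 0; every point of the x-axis in the box is on the surface.
Assembling these constraints gives the stated polynomial.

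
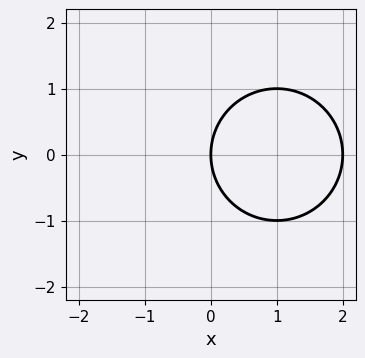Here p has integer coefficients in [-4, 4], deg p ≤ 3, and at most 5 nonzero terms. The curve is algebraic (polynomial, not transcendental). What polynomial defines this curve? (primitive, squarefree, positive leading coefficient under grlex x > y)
x^2 + y^2 - 2*x

1. Degree: the shape is more complex than any degree-1 curve, so deg p = 2.
2. Symmetries: mirror symmetry y ↦ −y ⇒ only even powers of y.
3. From the axis intercepts and sections: one y-axis crossing is at y = 0; the x-axis gridline crossings are at x ∈ {0, 2}.
4. Assembling these constraints gives the stated polynomial.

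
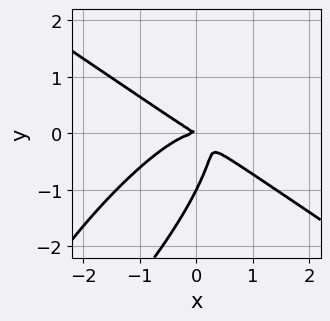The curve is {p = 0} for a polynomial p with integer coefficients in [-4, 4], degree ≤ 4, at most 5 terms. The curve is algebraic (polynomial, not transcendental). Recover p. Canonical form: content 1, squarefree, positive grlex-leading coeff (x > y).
2*x^3 - 3*x*y^2 + 2*y^3 + x*y + 2*y^2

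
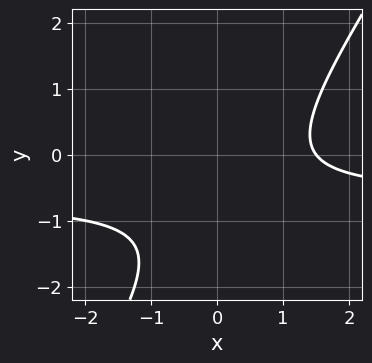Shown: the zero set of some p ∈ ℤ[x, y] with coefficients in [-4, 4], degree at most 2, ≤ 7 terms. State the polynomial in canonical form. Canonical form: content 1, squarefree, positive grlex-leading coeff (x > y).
3*x*y - 2*y^2 + 2*x - 3*y - 3

First, the degree is 2 — the shape is more complex than any degree-1 curve.
Next, checking where it meets the axes: the curve avoids every integer y-axis point in the box.
Finally, putting this together gives p.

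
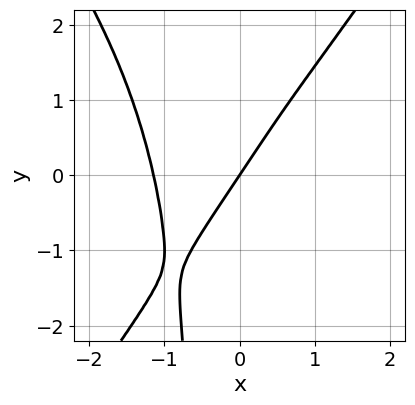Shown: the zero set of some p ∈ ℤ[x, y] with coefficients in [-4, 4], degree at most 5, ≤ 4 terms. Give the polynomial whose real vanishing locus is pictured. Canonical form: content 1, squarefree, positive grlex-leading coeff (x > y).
deg p = 4. No degree-3 curve has this shape.
Checking where it meets the axes: one y-axis crossing is at y = 0; one x-axis crossing is at x = 0.
Putting this together gives p.

2*x^4 - x^2*y^2 + 3*x - 2*y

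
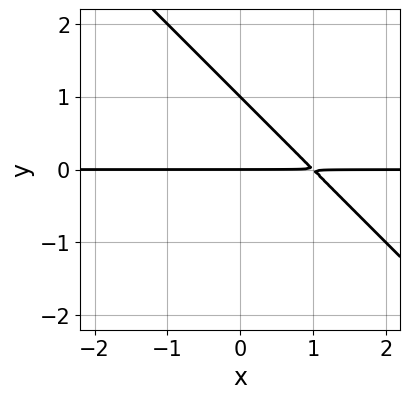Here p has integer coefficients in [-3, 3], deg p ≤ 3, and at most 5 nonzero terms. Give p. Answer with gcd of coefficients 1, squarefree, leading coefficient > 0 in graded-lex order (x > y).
x*y + y^2 - y

First, degree: a generic line meets the curve in up to 2 points, so deg p = 2.
Next, reading off the gridlines: among the integer gridlines, it crosses the y-axis at y ∈ {0, 1}; every point of the x-axis in the box is on the curve.
Finally, solving for integer coefficients yields p as stated.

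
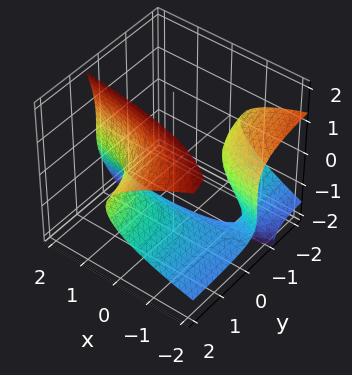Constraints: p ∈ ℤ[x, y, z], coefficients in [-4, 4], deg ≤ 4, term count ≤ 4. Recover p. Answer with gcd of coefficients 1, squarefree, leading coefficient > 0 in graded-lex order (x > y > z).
3*y*z^2 - z^3 + 3*x*y - 2

First, degree: a generic line meets the surface in up to 3 points, so deg p = 3.
Next, reading off the gridlines: no x-intercept at any integer in the box; no y-intercept at any integer in the box.
Finally, matching integer coefficients to the picture gives p.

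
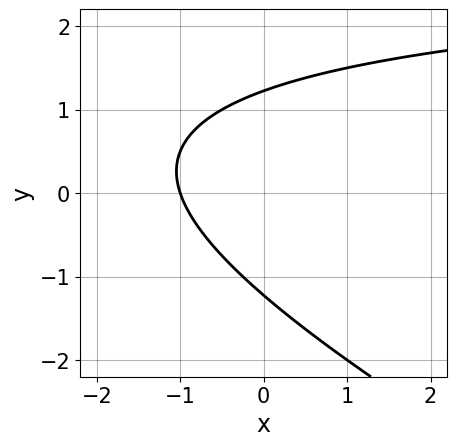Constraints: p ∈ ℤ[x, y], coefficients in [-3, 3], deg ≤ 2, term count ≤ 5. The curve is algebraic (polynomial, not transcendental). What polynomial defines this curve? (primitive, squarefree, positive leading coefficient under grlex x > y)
x*y + 2*y^2 - 3*x - 3

First, degree: the shape is more complex than any degree-1 curve, so deg p = 2.
Next, checking where it meets the axes: one x-axis crossing is at x = -1.
Finally, matching integer coefficients to the picture gives p.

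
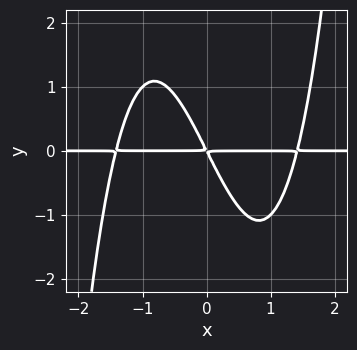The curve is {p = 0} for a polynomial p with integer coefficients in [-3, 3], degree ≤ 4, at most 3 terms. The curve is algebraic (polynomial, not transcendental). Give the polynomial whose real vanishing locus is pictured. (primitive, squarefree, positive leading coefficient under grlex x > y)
(a) Degree: the shape is more complex than any degree-3 curve, so deg p = 4.
(b) From the axis intercepts and sections: every point of the x-axis in the box is on the curve.
(c) Solving for integer coefficients yields p as stated.

x^3*y - 2*x*y - y^2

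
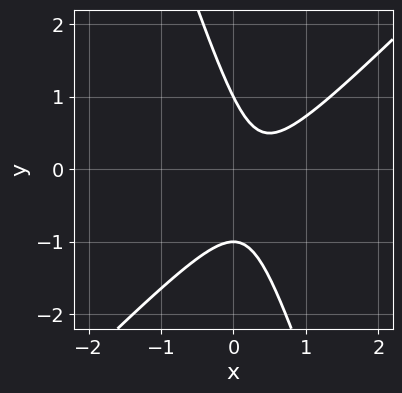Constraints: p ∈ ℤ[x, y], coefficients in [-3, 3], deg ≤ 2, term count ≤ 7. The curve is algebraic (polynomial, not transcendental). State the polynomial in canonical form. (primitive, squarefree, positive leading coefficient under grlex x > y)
3*x^2 - 2*x*y - y^2 - 2*x + 1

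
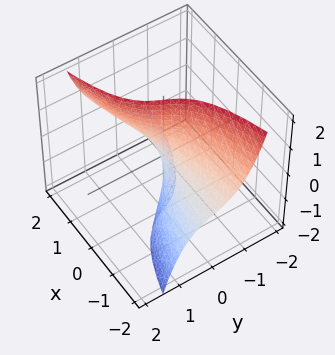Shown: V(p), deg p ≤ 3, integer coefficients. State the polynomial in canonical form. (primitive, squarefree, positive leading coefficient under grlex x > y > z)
y^3 - x*z + y

(a) deg p = 3. The shape is more complex than any degree-2 surface.
(b) Against the integer gridlines: one y-axis crossing is at y = 0; the visible z-axis segment lies entirely on the surface; every point of the x-axis in the box is on the surface.
(c) These observations pin down the coefficients.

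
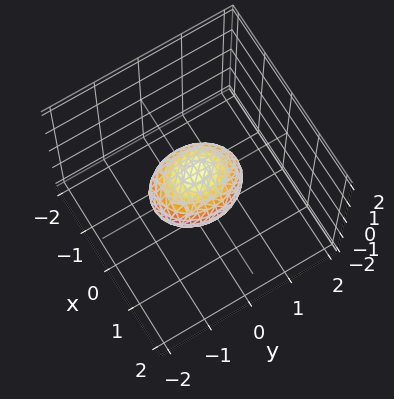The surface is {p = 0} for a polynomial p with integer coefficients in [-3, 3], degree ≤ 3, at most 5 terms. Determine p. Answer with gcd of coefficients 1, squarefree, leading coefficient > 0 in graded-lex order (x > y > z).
3*x^2 + 2*y^2 + 3*z^2 - 2

deg p = 2.
Symmetries: the y ↦ −y reflection is a symmetry, so y appears only in even powers; it's symmetric under z → −z, forcing even powers of z; mirror symmetry x ↦ −x ⇒ only even powers of x.
From the visible intercepts: among the integer gridlines, it crosses the y-axis at y ∈ {-1, 1}.
Assembling these constraints gives the stated polynomial.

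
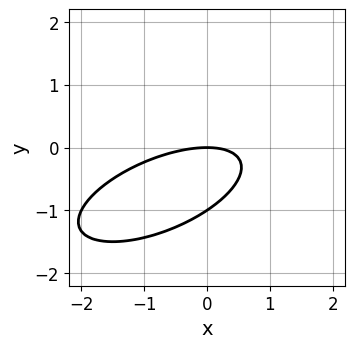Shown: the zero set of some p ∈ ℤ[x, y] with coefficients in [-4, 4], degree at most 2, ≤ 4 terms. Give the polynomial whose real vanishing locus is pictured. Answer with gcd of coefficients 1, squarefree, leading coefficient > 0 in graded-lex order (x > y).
First, the degree is 2 — the shape is more complex than any degree-1 curve.
Next, from the axis intercepts and sections: one x-axis crossing is at x = 0; the y-axis gridline crossings are at y ∈ {-1, 0}.
Finally, fitting integer coefficients to these (and the overall shape) gives p.

x^2 - 2*x*y + 3*y^2 + 3*y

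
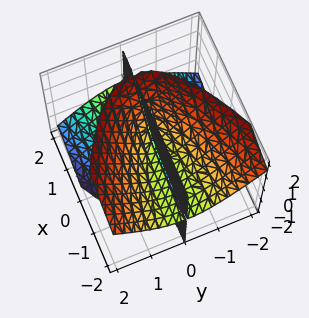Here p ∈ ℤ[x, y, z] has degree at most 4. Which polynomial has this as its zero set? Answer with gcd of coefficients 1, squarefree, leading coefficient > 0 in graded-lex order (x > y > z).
3*x*y*z + 3*y^3 - 2*y*z^2

(a) There are 3 components.
(b) The degree is 3 — the shape is more complex than any degree-2 surface.
(c) From the axis intercepts and sections: the visible z-axis segment lies entirely on the surface; the visible x-axis segment lies entirely on the surface; one y-axis crossing is at y = 0.
(d) Solving for integer coefficients yields p as stated.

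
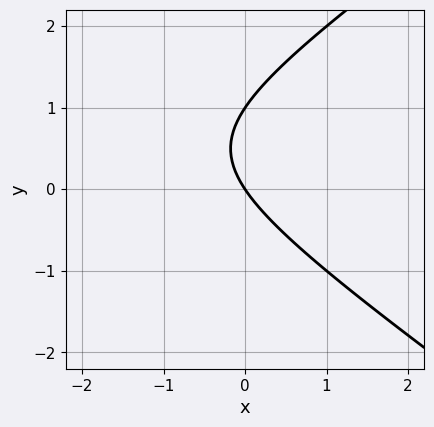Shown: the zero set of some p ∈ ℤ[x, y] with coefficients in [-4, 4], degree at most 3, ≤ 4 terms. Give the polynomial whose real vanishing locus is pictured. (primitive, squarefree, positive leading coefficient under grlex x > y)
x^2 - 2*y^2 + 3*x + 2*y

First, the degree is 2 — a generic line meets the curve in up to 2 points.
Next, reading off the gridlines: it meets the x-axis at x = 0 (among the integer gridlines); the y-axis gridline crossings are at y ∈ {0, 1}.
Finally, putting this together gives p.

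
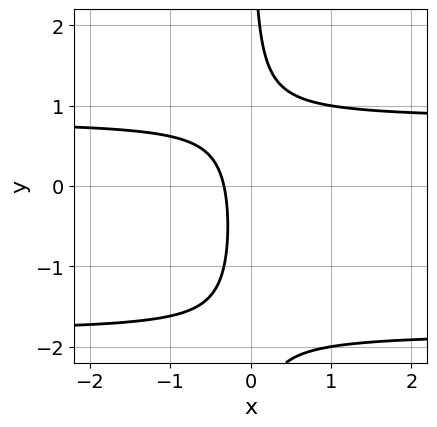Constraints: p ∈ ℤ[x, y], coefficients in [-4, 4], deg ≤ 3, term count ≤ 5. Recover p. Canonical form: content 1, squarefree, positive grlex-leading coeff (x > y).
2*x*y^2 + 2*x*y - 3*x - 1

1. The degree is 3 — the shape is more complex than any degree-2 curve.
2. Observable constraints: no y-intercept at any integer in the box.
3. Matching integer coefficients to the picture gives p.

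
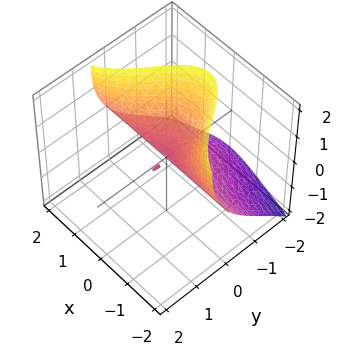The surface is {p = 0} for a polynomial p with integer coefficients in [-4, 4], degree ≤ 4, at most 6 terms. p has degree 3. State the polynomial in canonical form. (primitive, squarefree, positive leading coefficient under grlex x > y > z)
3*x^2*y - 2*x^2*z + y^3 + 2*y*z + 2*z^2

First, degree: a generic line meets the surface in up to 3 points, so deg p = 3.
Then, checking where it meets the axes: one z-axis crossing is at z = 0; it crosses the y-axis at the gridline y = 0; the visible x-axis segment lies entirely on the surface.
Finally, together with the visible shape, these determine p as stated.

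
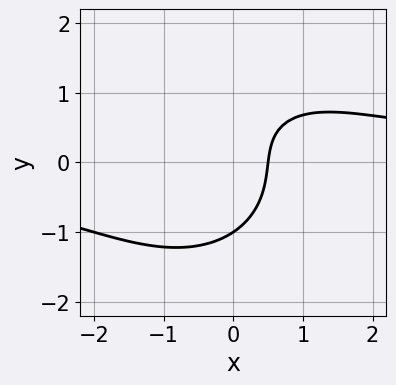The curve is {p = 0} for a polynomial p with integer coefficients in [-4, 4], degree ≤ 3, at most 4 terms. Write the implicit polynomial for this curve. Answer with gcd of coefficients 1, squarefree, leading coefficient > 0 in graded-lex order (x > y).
First, the degree is 3 — no degree-2 curve has this shape.
Then, reading off the gridlines: it meets the y-axis at y = -1 (among the integer gridlines).
Finally, the integer polynomial consistent with all of this is the stated p.

x^2*y + y^3 - 2*x + 1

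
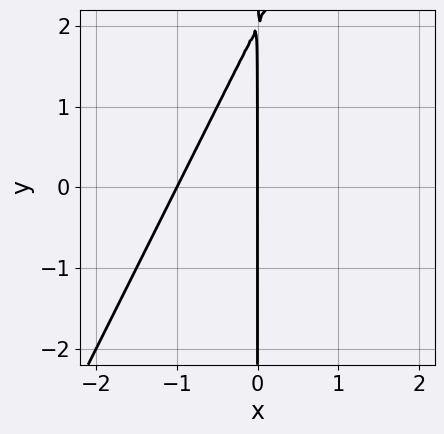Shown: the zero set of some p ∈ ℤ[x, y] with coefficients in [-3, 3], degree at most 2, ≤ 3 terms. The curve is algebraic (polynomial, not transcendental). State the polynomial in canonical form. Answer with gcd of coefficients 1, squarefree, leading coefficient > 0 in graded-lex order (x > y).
1. The degree is 2 — the shape is more complex than any degree-1 curve.
2. Checking where it meets the axes: the x-axis gridline crossings are at x ∈ {-1, 0}; every point of the y-axis in the box is on the curve.
3. Together with the visible shape, these determine p as stated.

2*x^2 - x*y + 2*x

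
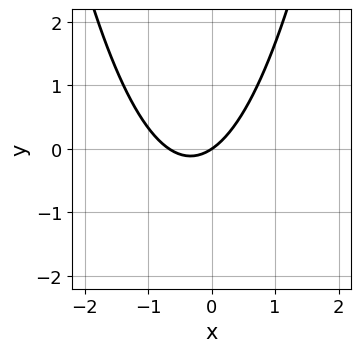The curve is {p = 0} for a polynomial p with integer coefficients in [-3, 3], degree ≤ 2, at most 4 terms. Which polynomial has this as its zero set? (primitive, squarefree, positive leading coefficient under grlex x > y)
First, degree: a generic line meets the curve in up to 2 points, so deg p = 2.
Then, reading off the gridlines: it meets the x-axis at x = 0 (among the integer gridlines); it meets the y-axis at y = 0 (among the integer gridlines).
Finally, the integer polynomial consistent with all of this is the stated p.

3*x^2 + 2*x - 3*y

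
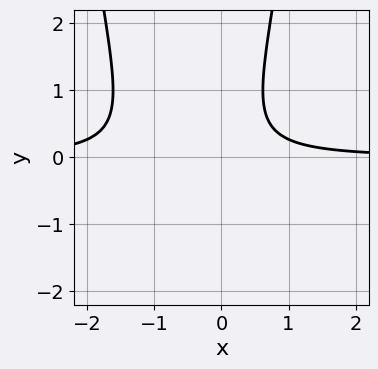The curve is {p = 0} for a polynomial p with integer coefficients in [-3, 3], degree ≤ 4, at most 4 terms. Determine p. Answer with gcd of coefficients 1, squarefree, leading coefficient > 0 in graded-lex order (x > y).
2*x^2*y + 2*x*y - y^2 - 1

The degree is 3 — a generic line meets the curve in up to 3 points.
Observable constraints: no y-intercept at any integer in the box; the curve avoids every integer x-axis point in the box.
The integer polynomial consistent with all of this is the stated p.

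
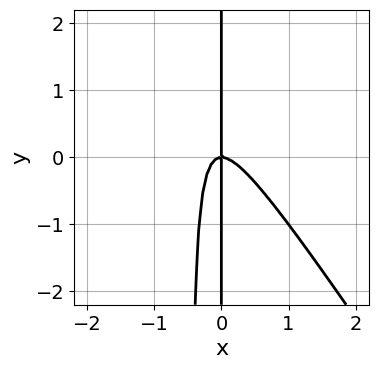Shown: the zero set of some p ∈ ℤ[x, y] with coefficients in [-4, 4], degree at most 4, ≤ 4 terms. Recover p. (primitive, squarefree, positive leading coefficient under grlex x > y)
(a) deg p = 3. No degree-2 curve has this shape.
(b) Observable constraints: the visible y-axis segment lies entirely on the curve; it crosses the x-axis at the gridline x = 0.
(c) These observations pin down the coefficients.

3*x^3 + 2*x^2*y + x*y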